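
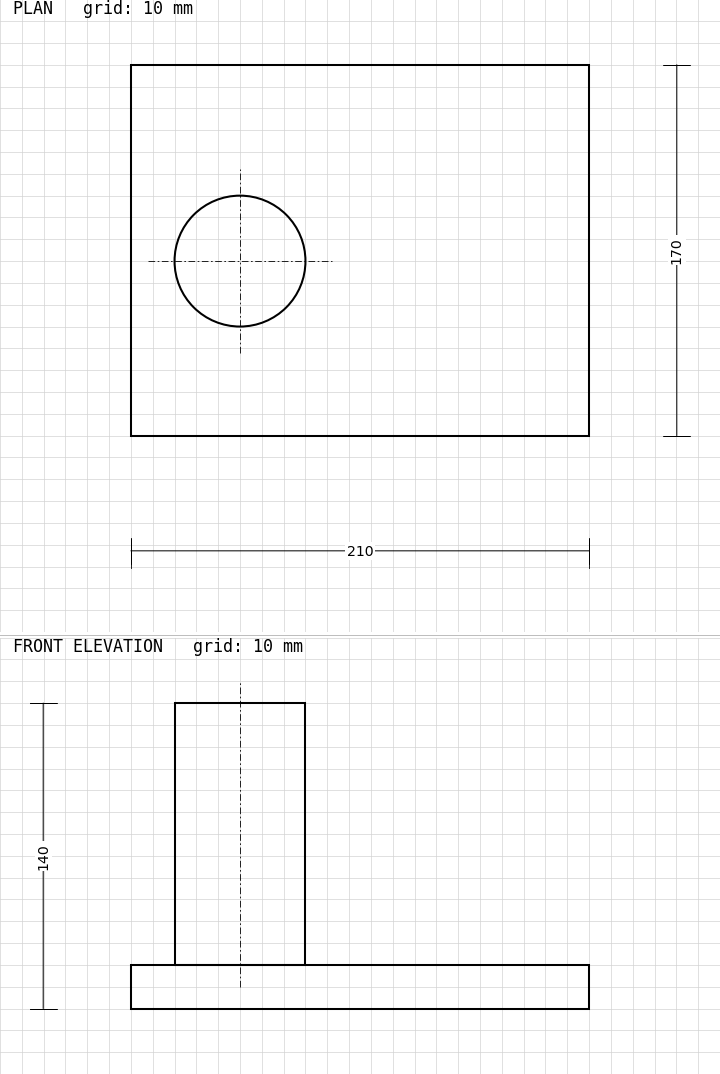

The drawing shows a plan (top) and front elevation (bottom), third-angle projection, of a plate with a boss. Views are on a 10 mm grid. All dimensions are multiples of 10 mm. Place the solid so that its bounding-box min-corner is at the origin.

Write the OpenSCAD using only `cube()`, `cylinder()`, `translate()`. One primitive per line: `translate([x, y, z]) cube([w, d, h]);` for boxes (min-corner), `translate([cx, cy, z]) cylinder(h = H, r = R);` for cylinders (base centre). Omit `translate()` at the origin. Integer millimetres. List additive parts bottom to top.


cube([210, 170, 20]);
translate([50, 80, 20]) cylinder(h = 120, r = 30);


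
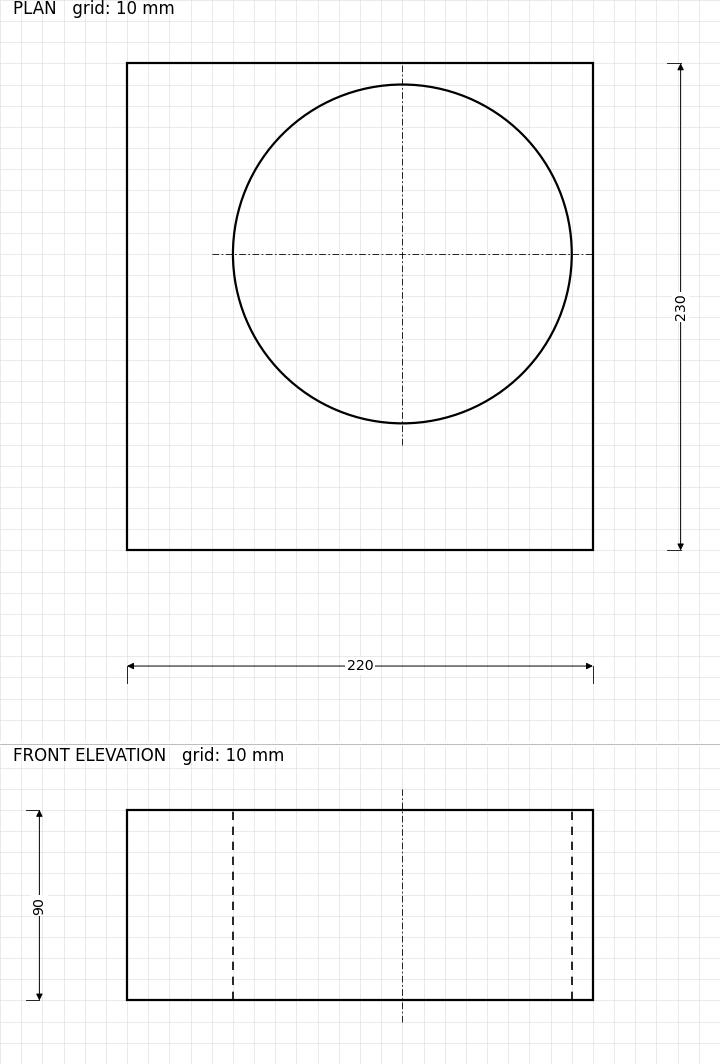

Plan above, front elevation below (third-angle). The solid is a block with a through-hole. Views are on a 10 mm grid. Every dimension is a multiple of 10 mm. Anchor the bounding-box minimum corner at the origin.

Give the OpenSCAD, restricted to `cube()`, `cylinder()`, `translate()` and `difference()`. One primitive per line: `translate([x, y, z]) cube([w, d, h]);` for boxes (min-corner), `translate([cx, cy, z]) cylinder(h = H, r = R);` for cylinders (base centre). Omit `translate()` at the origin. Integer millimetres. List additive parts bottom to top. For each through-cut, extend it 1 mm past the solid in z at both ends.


difference() {
  cube([220, 230, 90]);
  translate([130, 140, -1]) cylinder(h = 92, r = 80);
}


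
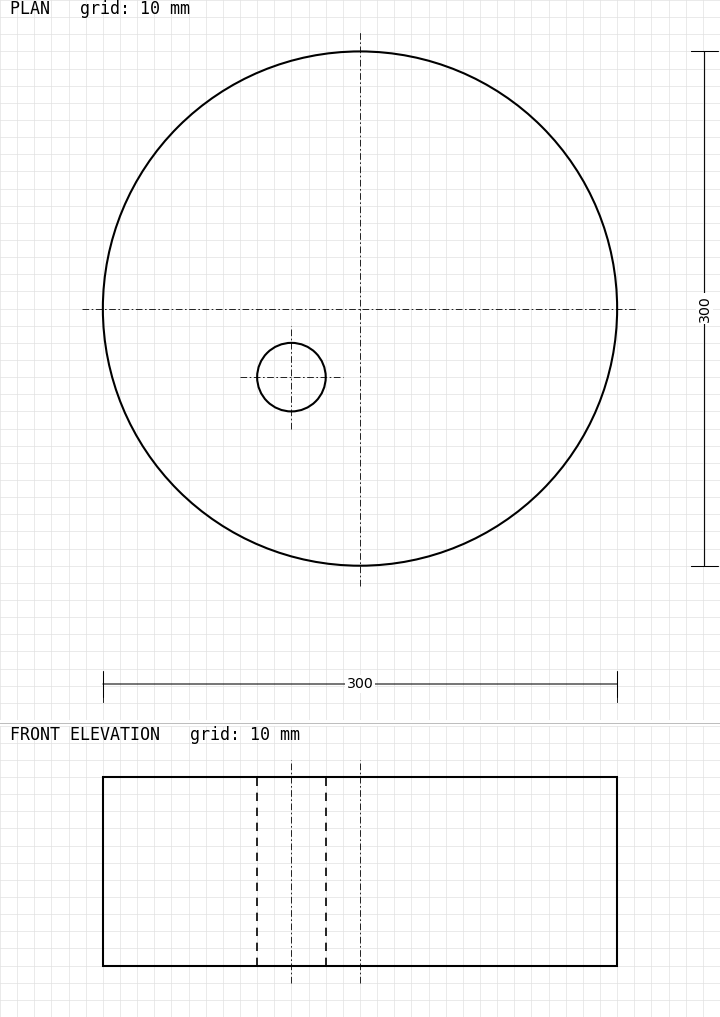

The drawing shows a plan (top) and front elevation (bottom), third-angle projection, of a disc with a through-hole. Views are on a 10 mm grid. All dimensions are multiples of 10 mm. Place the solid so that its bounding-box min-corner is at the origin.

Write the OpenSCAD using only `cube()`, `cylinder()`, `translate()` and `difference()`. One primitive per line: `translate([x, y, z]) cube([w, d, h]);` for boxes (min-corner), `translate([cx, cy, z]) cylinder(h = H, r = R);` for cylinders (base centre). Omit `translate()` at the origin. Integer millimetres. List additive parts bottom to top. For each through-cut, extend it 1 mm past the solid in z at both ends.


difference() {
  translate([150, 150, 0]) cylinder(h = 110, r = 150);
  translate([110, 110, -1]) cylinder(h = 112, r = 20);
}


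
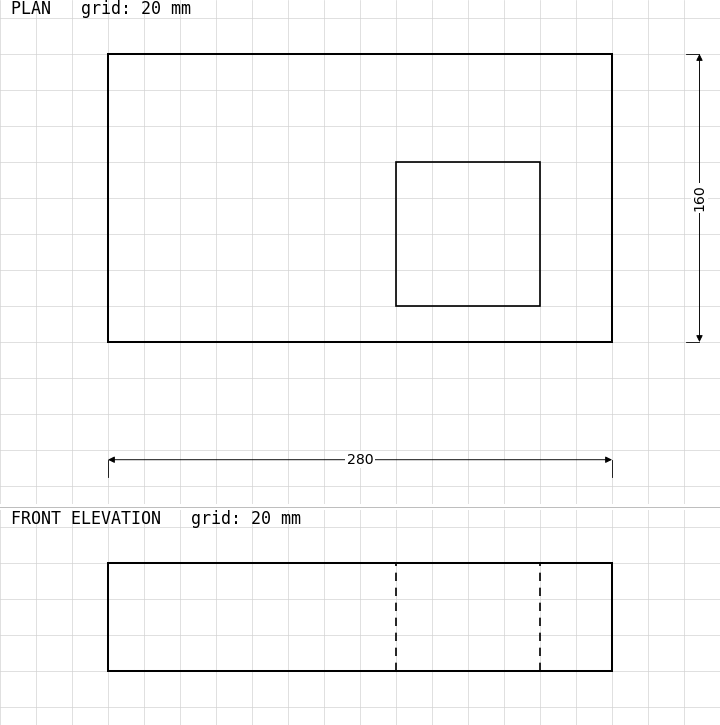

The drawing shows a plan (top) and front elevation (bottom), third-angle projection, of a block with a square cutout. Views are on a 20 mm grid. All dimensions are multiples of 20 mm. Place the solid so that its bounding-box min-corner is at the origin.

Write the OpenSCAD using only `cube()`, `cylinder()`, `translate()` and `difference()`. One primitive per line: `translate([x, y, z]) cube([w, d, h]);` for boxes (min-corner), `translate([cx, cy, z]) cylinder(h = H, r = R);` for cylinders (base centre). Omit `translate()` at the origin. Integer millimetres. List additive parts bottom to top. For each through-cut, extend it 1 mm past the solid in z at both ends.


difference() {
  cube([280, 160, 60]);
  translate([160, 20, -1]) cube([80, 80, 62]);
}


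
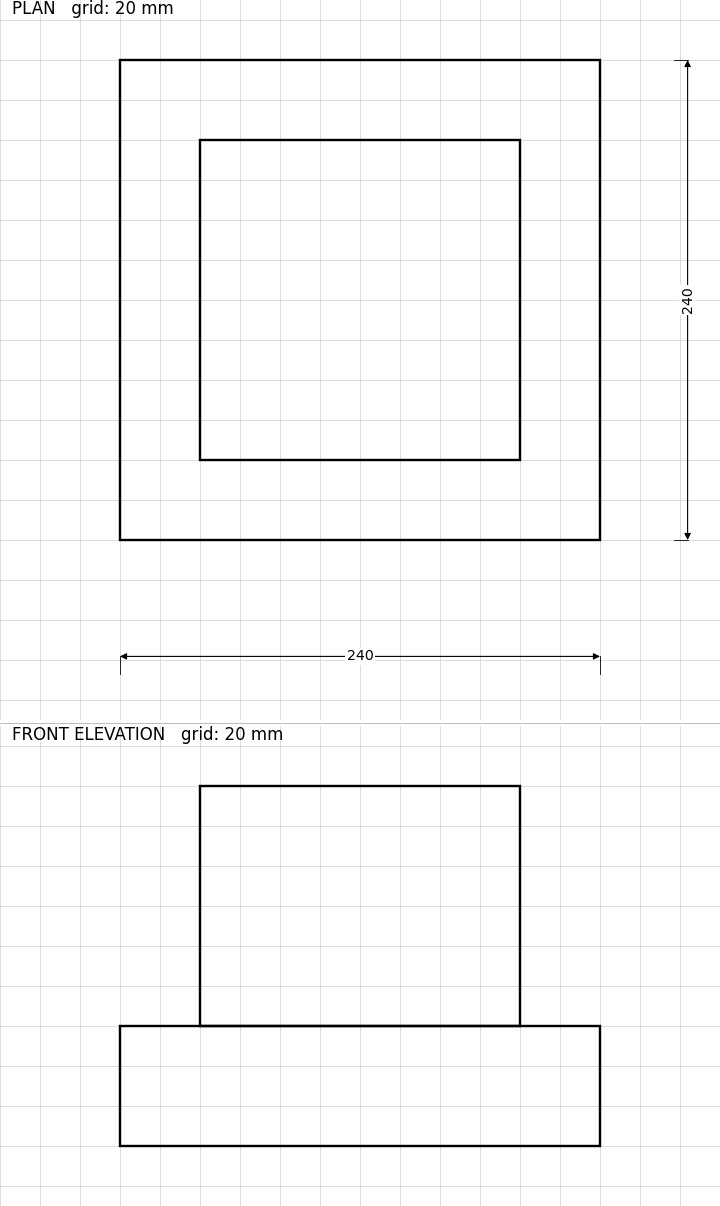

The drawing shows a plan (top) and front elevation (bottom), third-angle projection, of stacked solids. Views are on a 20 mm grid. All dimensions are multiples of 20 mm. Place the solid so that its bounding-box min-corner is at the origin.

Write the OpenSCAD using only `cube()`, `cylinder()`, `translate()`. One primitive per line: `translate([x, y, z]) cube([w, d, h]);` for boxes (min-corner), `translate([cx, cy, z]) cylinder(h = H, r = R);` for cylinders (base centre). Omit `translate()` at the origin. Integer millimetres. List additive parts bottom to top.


cube([240, 240, 60]);
translate([40, 40, 60]) cube([160, 160, 120]);


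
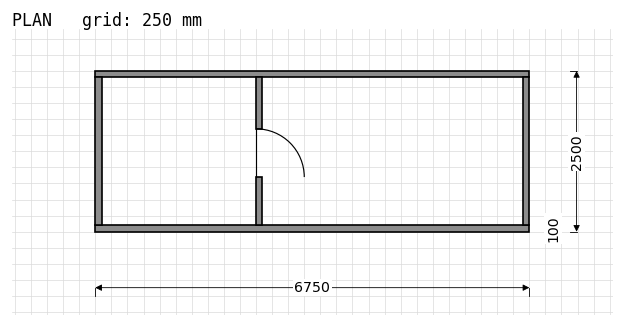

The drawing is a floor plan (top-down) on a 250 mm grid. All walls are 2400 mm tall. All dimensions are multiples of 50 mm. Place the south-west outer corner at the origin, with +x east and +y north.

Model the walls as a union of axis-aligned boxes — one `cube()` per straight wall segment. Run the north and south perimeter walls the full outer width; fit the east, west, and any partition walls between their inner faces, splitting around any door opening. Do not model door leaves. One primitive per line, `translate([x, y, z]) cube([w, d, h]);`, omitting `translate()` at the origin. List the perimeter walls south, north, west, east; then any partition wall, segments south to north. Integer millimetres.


cube([6750, 100, 2400]);
translate([0, 2400, 0]) cube([6750, 100, 2400]);
translate([0, 100, 0]) cube([100, 2300, 2400]);
translate([6650, 100, 0]) cube([100, 2300, 2400]);
translate([2500, 100, 0]) cube([100, 750, 2400]);
translate([2500, 1600, 0]) cube([100, 800, 2400]);


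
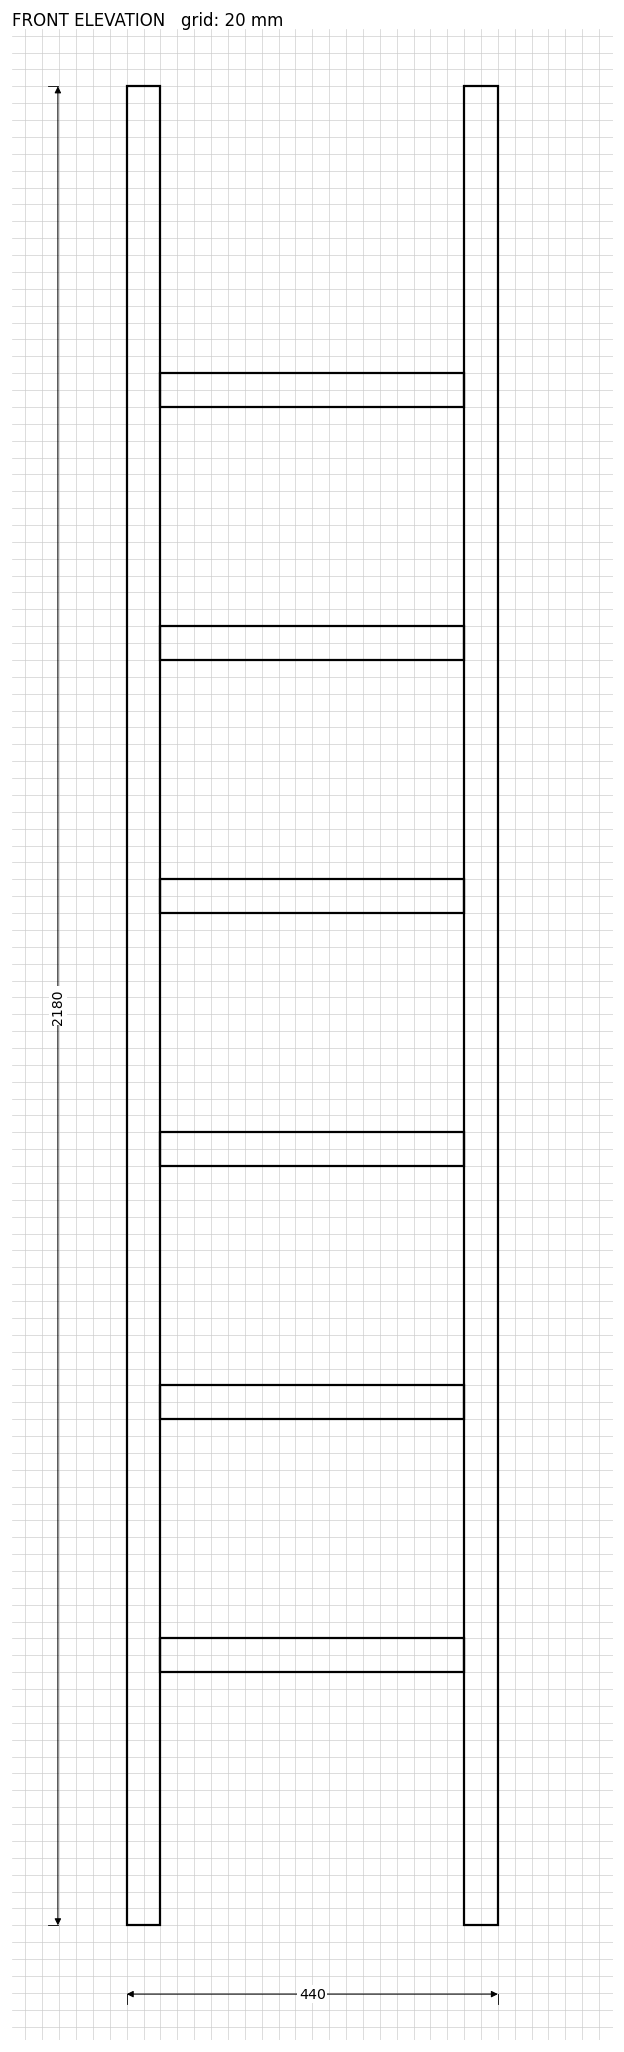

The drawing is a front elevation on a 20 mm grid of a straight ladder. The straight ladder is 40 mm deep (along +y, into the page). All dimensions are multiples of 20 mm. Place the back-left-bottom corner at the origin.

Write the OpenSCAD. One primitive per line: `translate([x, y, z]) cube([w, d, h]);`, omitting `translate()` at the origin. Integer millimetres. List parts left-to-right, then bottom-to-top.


cube([40, 40, 2180]);
translate([40, 0, 300]) cube([360, 40, 40]);
translate([40, 0, 600]) cube([360, 40, 40]);
translate([40, 0, 900]) cube([360, 40, 40]);
translate([40, 0, 1200]) cube([360, 40, 40]);
translate([40, 0, 1500]) cube([360, 40, 40]);
translate([40, 0, 1800]) cube([360, 40, 40]);
translate([400, 0, 0]) cube([40, 40, 2180]);


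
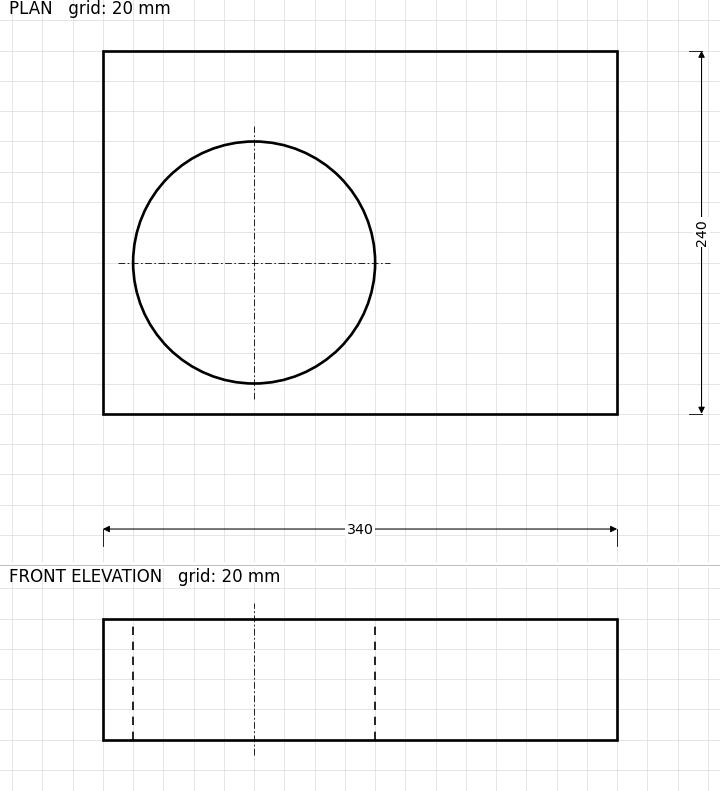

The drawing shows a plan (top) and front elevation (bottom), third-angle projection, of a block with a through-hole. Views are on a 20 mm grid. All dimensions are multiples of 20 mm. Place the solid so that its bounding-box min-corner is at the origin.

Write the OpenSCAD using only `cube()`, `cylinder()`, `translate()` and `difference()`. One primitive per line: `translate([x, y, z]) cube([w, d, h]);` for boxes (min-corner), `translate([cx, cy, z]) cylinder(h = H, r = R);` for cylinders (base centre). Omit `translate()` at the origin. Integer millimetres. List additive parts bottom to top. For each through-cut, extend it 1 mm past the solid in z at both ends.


difference() {
  cube([340, 240, 80]);
  translate([100, 100, -1]) cylinder(h = 82, r = 80);
}


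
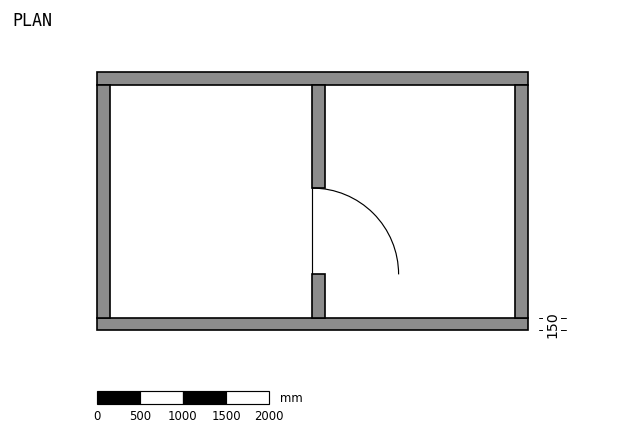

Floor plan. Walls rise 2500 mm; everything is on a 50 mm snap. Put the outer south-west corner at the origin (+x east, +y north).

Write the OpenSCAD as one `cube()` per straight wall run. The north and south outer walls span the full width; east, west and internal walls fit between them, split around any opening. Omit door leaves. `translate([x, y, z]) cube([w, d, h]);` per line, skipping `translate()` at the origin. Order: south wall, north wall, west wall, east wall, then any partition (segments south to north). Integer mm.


cube([5000, 150, 2500]);
translate([0, 2850, 0]) cube([5000, 150, 2500]);
translate([0, 150, 0]) cube([150, 2700, 2500]);
translate([4850, 150, 0]) cube([150, 2700, 2500]);
translate([2500, 150, 0]) cube([150, 500, 2500]);
translate([2500, 1650, 0]) cube([150, 1200, 2500]);


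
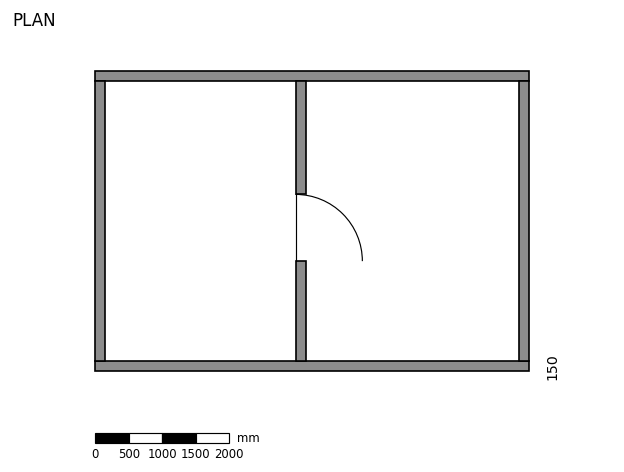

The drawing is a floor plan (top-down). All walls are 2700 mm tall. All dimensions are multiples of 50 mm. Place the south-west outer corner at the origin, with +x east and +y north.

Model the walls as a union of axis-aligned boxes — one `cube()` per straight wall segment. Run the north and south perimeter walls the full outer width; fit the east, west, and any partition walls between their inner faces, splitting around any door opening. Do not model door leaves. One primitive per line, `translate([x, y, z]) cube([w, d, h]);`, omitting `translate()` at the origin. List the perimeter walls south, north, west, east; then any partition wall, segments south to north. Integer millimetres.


cube([6500, 150, 2700]);
translate([0, 4350, 0]) cube([6500, 150, 2700]);
translate([0, 150, 0]) cube([150, 4200, 2700]);
translate([6350, 150, 0]) cube([150, 4200, 2700]);
translate([3000, 150, 0]) cube([150, 1500, 2700]);
translate([3000, 2650, 0]) cube([150, 1700, 2700]);


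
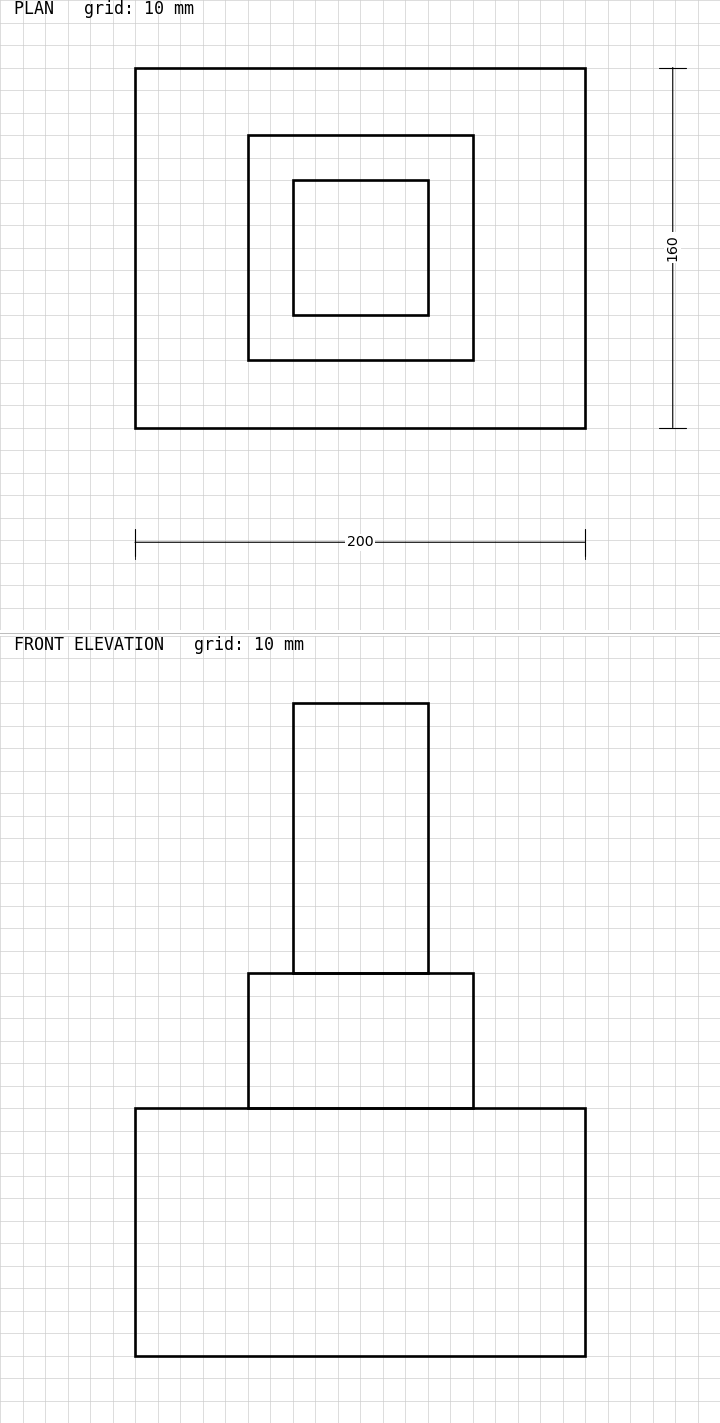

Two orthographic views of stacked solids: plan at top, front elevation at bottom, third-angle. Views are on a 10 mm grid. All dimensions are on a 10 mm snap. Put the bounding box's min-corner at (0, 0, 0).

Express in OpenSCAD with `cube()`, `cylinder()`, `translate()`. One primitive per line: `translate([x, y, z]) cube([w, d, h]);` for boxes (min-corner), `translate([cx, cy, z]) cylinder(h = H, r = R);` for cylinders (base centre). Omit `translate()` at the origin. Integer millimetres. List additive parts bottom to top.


cube([200, 160, 110]);
translate([50, 30, 110]) cube([100, 100, 60]);
translate([70, 50, 170]) cube([60, 60, 120]);


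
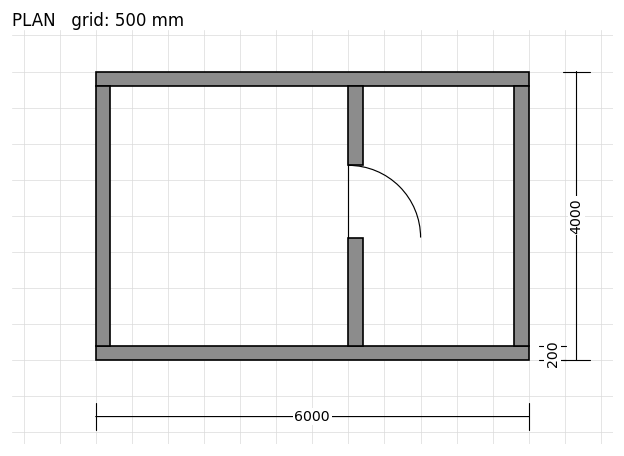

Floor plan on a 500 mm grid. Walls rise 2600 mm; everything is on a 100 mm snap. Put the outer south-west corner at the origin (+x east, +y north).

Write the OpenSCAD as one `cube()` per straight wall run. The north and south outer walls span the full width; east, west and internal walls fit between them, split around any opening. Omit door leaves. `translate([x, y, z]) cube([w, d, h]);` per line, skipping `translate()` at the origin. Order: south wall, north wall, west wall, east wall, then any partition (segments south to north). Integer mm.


cube([6000, 200, 2600]);
translate([0, 3800, 0]) cube([6000, 200, 2600]);
translate([0, 200, 0]) cube([200, 3600, 2600]);
translate([5800, 200, 0]) cube([200, 3600, 2600]);
translate([3500, 200, 0]) cube([200, 1500, 2600]);
translate([3500, 2700, 0]) cube([200, 1100, 2600]);


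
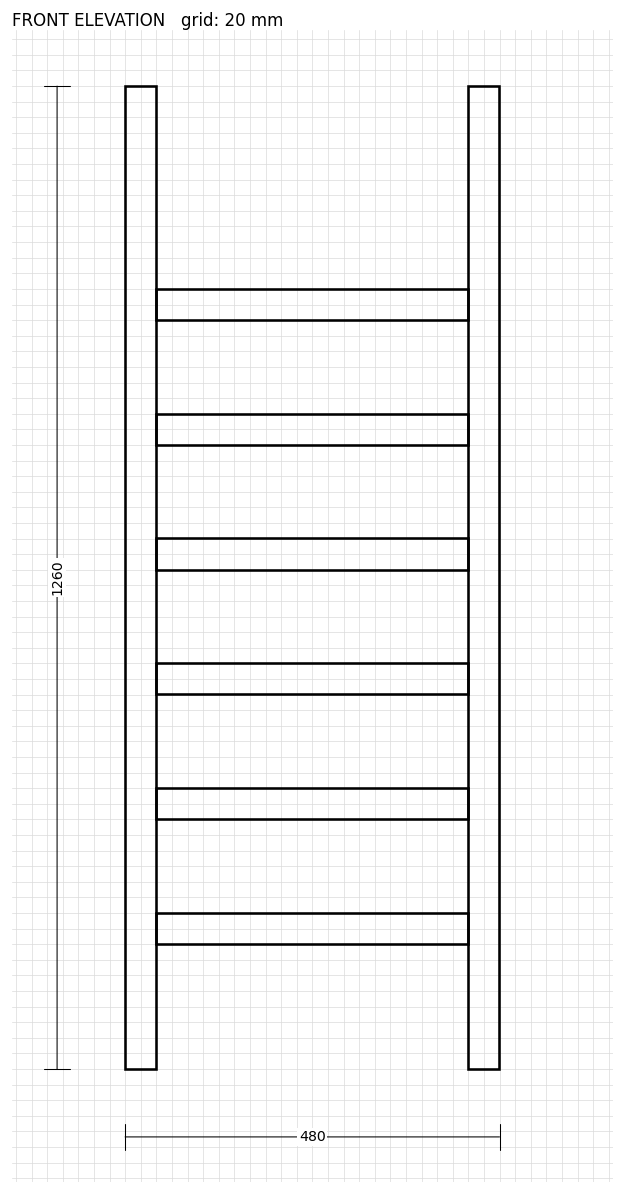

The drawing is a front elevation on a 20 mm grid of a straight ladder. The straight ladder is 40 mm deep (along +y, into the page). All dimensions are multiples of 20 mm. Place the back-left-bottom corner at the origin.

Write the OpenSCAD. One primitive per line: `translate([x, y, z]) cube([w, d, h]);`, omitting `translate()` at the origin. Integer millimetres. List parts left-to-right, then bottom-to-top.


cube([40, 40, 1260]);
translate([40, 0, 160]) cube([400, 40, 40]);
translate([40, 0, 320]) cube([400, 40, 40]);
translate([40, 0, 480]) cube([400, 40, 40]);
translate([40, 0, 640]) cube([400, 40, 40]);
translate([40, 0, 800]) cube([400, 40, 40]);
translate([40, 0, 960]) cube([400, 40, 40]);
translate([440, 0, 0]) cube([40, 40, 1260]);


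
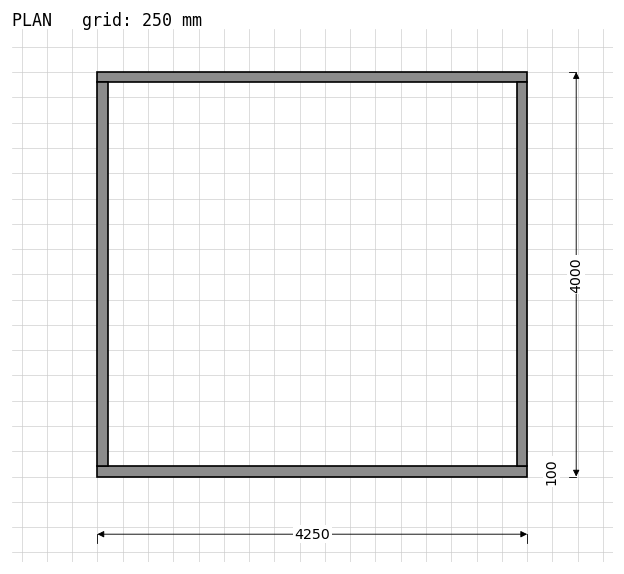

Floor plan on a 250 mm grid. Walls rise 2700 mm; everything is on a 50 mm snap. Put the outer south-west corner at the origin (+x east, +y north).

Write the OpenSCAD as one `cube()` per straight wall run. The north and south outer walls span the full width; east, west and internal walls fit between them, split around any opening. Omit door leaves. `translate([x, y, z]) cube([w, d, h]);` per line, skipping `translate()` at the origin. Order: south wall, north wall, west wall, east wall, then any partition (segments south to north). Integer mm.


cube([4250, 100, 2700]);
translate([0, 3900, 0]) cube([4250, 100, 2700]);
translate([0, 100, 0]) cube([100, 3800, 2700]);
translate([4150, 100, 0]) cube([100, 3800, 2700]);


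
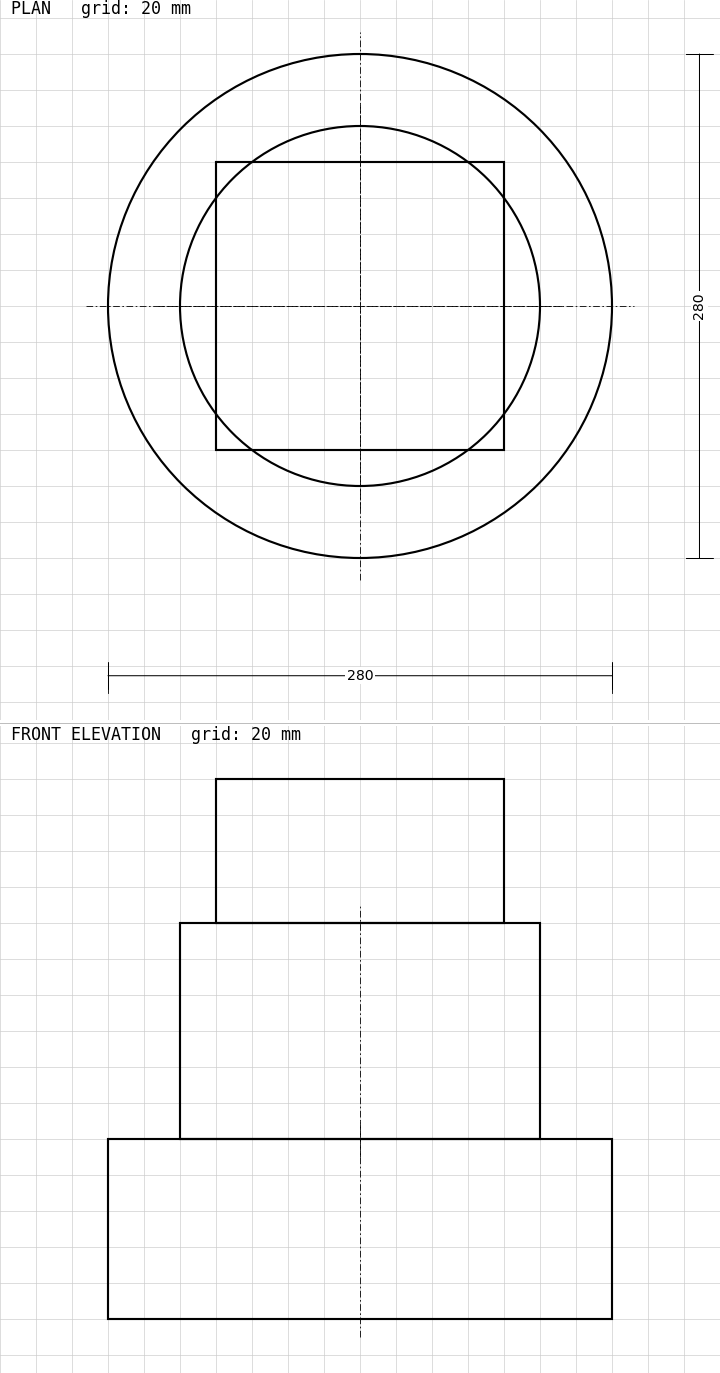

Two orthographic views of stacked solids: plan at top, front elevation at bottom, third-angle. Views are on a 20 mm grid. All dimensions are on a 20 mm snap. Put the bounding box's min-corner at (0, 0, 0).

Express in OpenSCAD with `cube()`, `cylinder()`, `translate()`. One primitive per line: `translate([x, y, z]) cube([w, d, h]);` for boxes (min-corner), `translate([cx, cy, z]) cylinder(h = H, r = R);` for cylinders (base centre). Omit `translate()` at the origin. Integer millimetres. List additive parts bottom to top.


translate([140, 140, 0]) cylinder(h = 100, r = 140);
translate([140, 140, 100]) cylinder(h = 120, r = 100);
translate([60, 60, 220]) cube([160, 160, 80]);


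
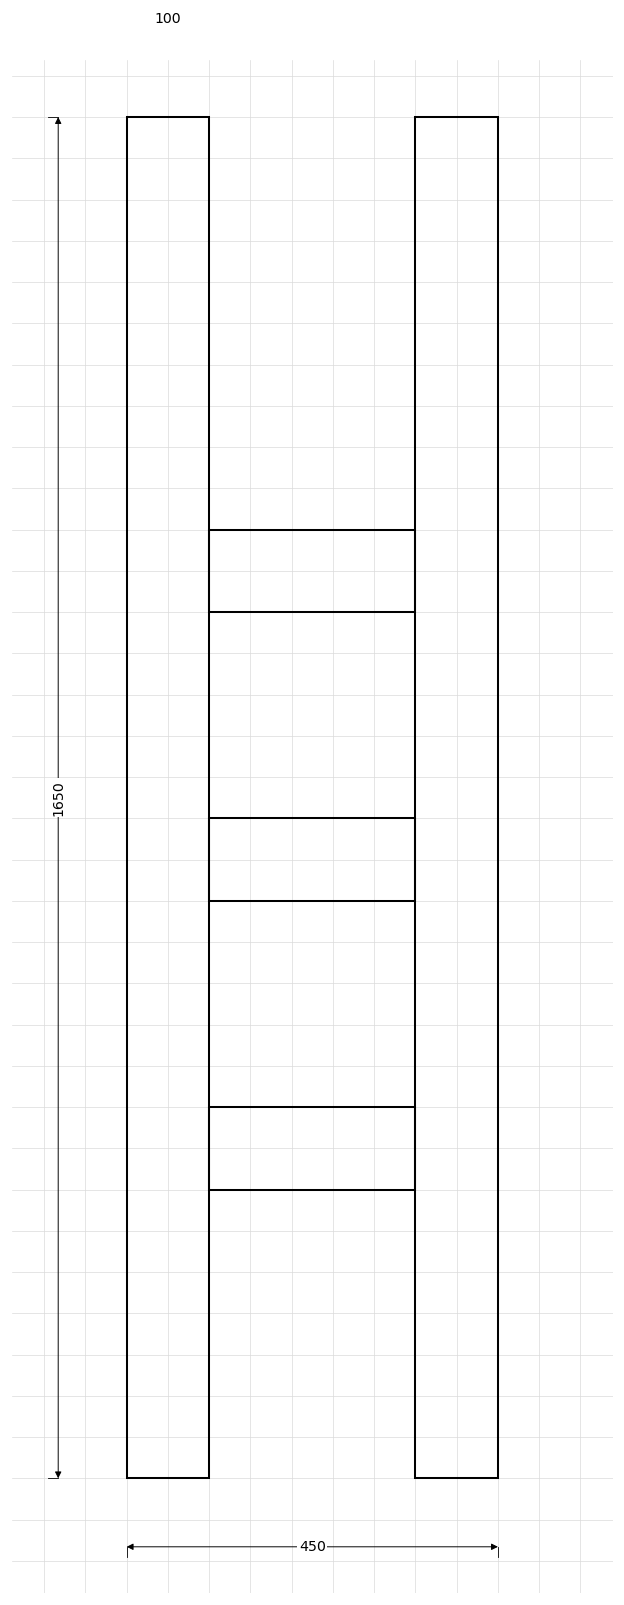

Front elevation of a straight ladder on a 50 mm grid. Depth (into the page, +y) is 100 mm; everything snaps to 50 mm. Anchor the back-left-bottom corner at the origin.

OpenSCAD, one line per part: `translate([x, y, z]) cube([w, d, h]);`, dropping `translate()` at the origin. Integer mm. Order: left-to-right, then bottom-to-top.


cube([100, 100, 1650]);
translate([100, 0, 350]) cube([250, 100, 100]);
translate([100, 0, 700]) cube([250, 100, 100]);
translate([100, 0, 1050]) cube([250, 100, 100]);
translate([350, 0, 0]) cube([100, 100, 1650]);


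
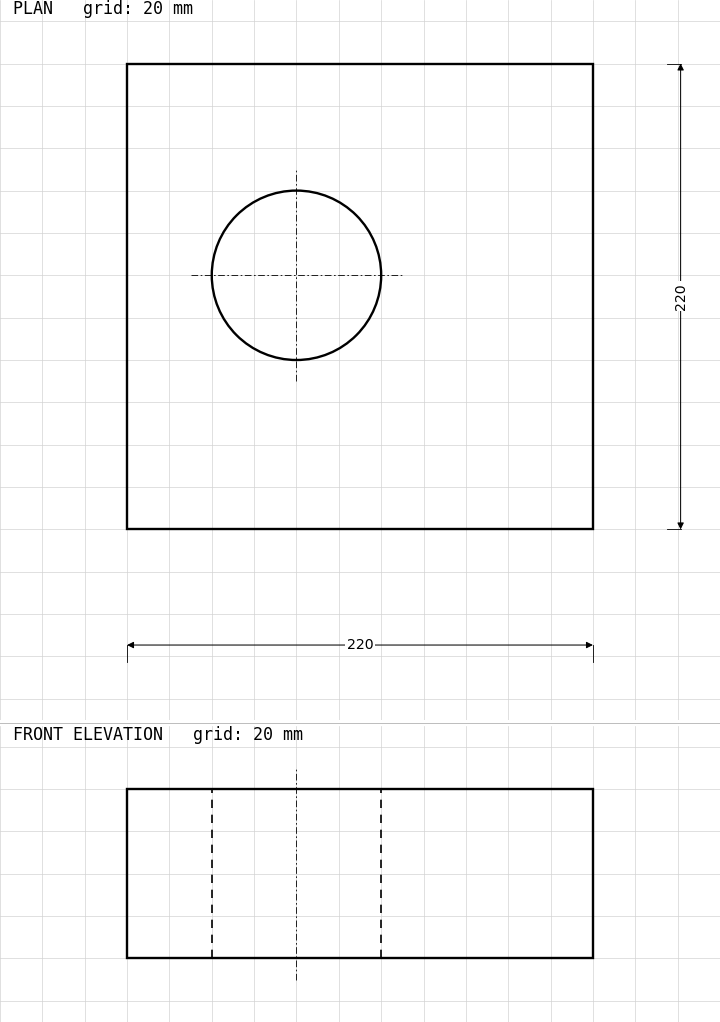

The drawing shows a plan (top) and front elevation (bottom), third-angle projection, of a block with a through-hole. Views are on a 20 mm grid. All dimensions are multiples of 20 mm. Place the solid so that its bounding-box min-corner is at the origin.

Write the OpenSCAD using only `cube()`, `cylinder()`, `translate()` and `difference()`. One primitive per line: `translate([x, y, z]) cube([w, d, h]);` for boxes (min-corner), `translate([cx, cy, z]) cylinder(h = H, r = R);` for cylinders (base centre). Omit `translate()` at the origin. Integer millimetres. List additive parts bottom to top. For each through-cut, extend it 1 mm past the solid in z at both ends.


difference() {
  cube([220, 220, 80]);
  translate([80, 120, -1]) cylinder(h = 82, r = 40);
}


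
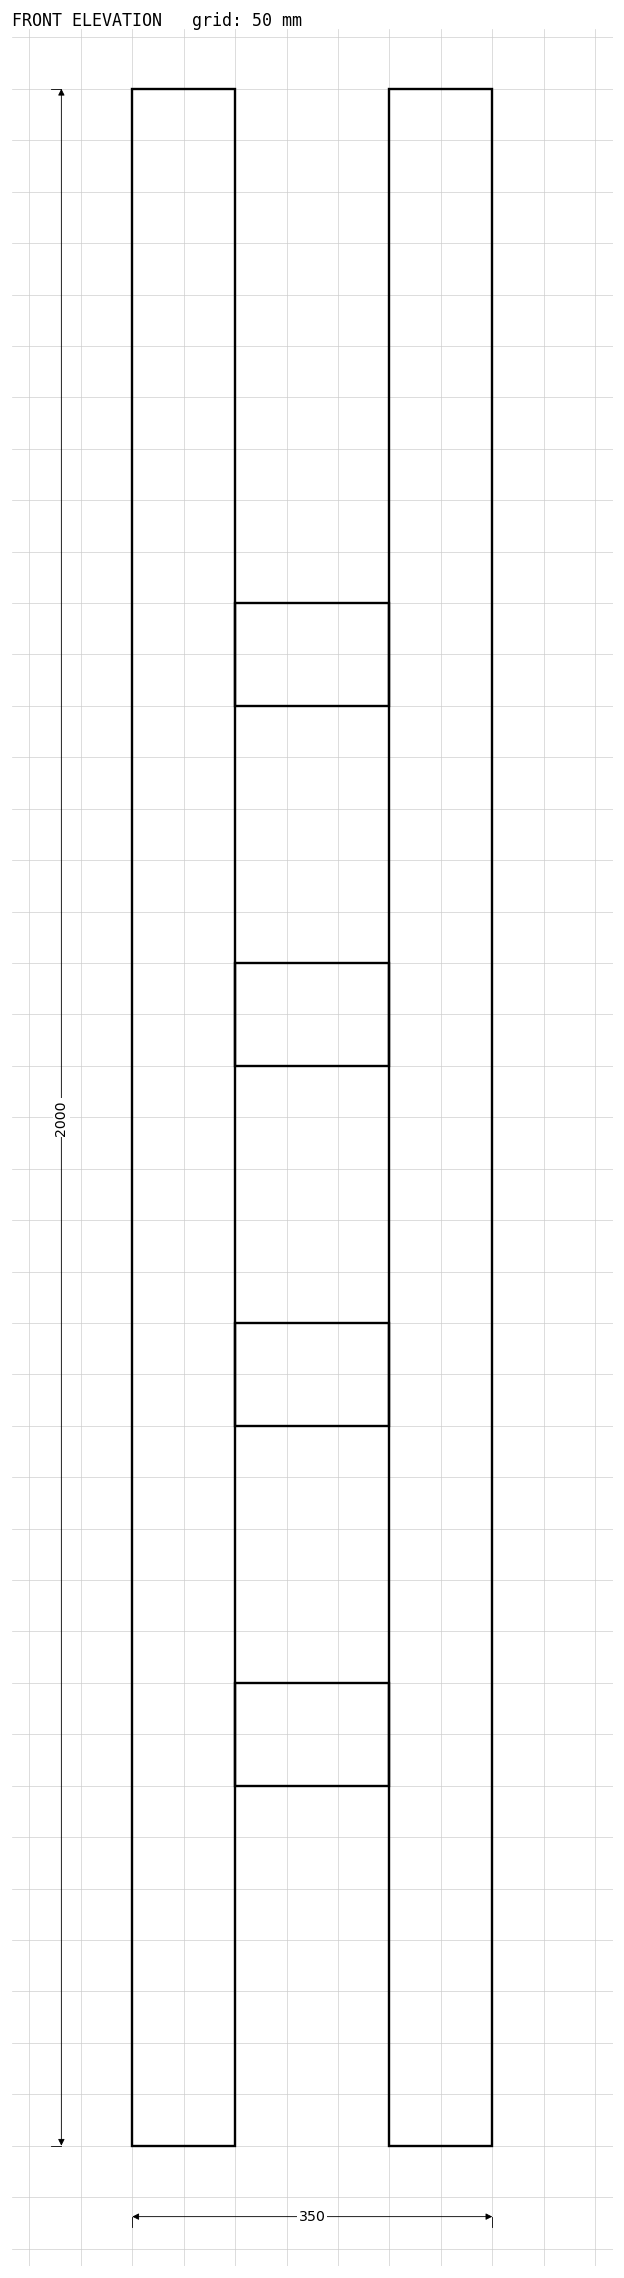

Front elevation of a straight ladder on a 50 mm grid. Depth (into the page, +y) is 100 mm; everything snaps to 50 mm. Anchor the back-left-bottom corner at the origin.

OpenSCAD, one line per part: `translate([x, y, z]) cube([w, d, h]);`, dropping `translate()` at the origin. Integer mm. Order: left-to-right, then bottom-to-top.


cube([100, 100, 2000]);
translate([100, 0, 350]) cube([150, 100, 100]);
translate([100, 0, 700]) cube([150, 100, 100]);
translate([100, 0, 1050]) cube([150, 100, 100]);
translate([100, 0, 1400]) cube([150, 100, 100]);
translate([250, 0, 0]) cube([100, 100, 2000]);


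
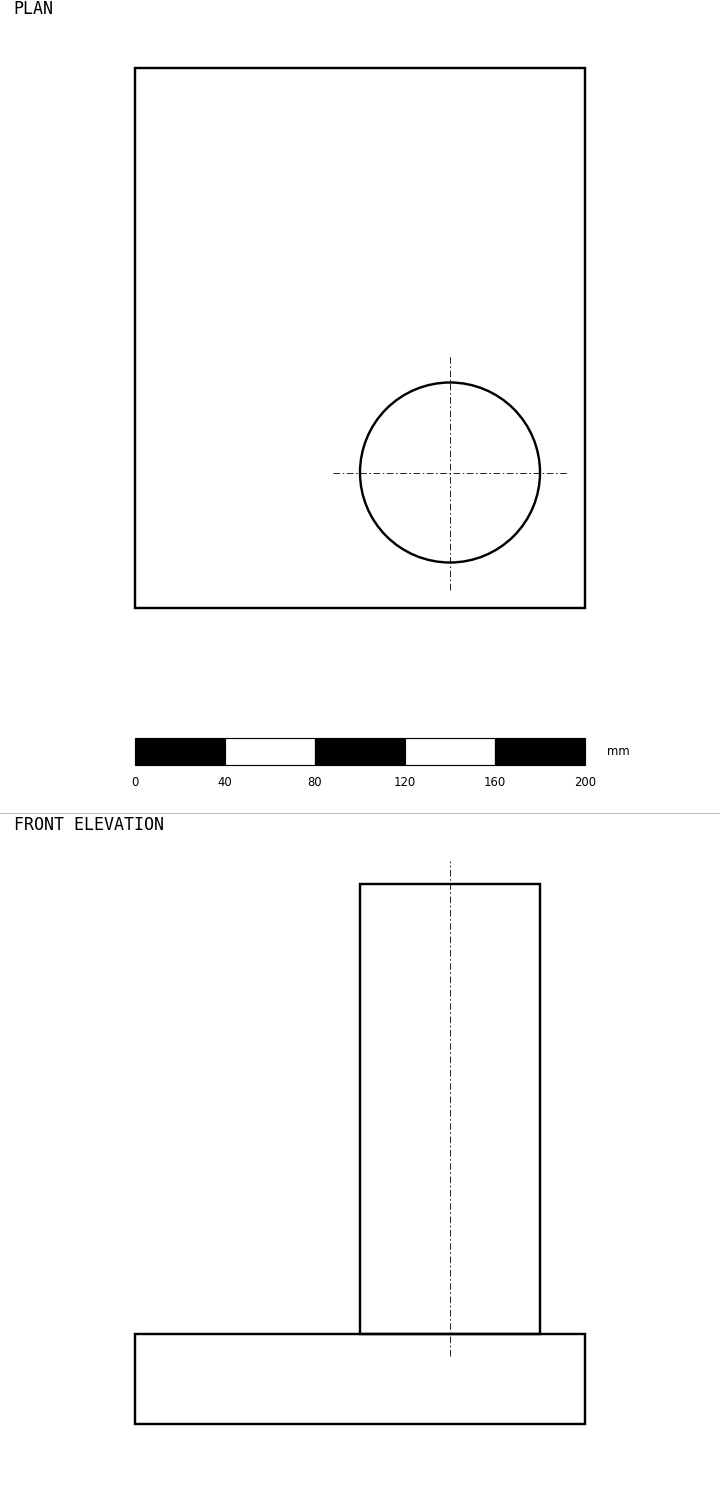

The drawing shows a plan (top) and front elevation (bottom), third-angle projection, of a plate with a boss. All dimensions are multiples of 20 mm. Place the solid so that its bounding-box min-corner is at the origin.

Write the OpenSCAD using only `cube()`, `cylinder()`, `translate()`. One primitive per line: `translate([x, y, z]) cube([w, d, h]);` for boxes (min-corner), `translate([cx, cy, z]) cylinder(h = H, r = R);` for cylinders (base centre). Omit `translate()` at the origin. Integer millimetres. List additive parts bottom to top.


cube([200, 240, 40]);
translate([140, 60, 40]) cylinder(h = 200, r = 40);


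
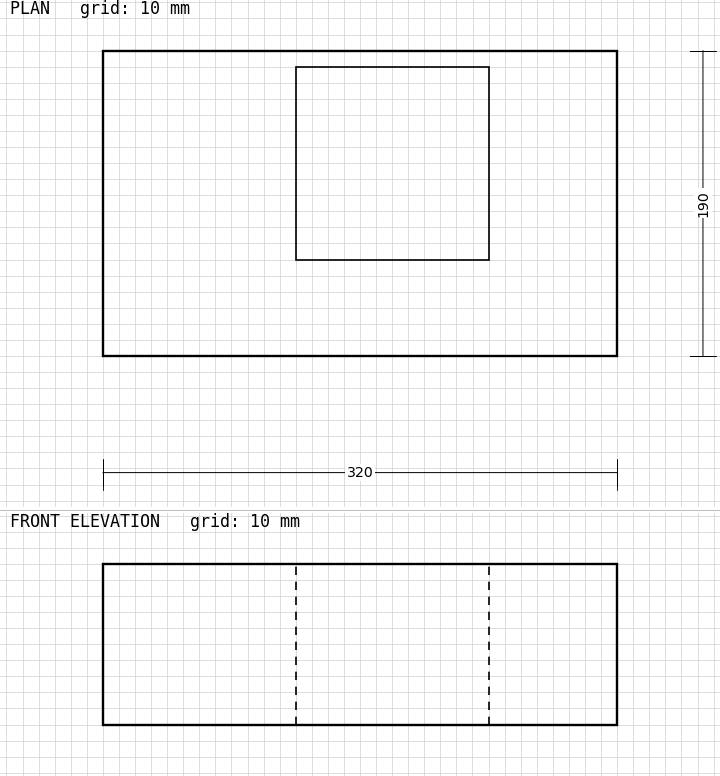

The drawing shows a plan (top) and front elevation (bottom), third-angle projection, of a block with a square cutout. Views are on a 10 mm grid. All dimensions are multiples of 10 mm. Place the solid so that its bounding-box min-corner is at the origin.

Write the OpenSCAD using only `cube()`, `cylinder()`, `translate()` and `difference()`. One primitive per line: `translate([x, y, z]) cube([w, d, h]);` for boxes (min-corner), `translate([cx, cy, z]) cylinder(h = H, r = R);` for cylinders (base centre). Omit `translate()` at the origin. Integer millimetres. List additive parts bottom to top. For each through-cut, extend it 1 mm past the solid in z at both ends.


difference() {
  cube([320, 190, 100]);
  translate([120, 60, -1]) cube([120, 120, 102]);
}


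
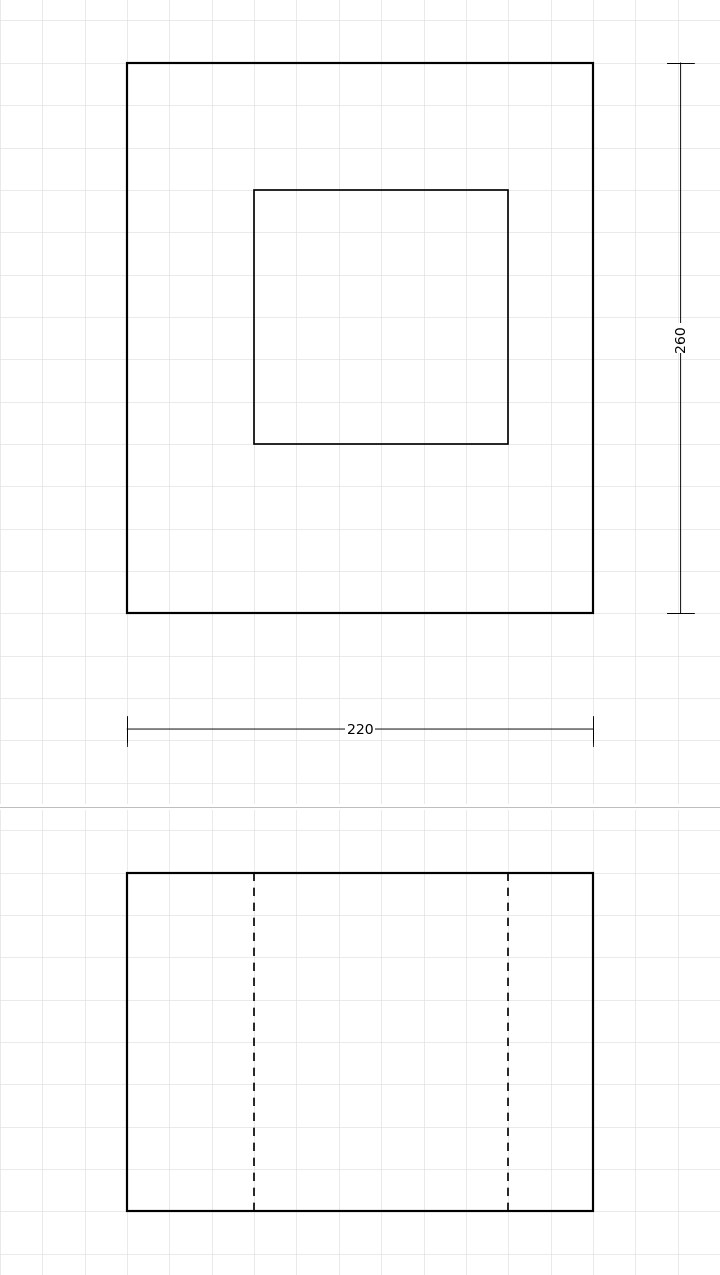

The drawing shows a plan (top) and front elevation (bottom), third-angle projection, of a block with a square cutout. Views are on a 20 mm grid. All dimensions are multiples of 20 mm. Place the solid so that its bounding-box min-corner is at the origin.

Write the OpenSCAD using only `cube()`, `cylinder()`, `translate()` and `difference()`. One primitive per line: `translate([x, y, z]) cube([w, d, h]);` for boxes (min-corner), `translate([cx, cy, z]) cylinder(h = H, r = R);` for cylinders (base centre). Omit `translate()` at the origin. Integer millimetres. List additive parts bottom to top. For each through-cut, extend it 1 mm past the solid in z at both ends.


difference() {
  cube([220, 260, 160]);
  translate([60, 80, -1]) cube([120, 120, 162]);
}


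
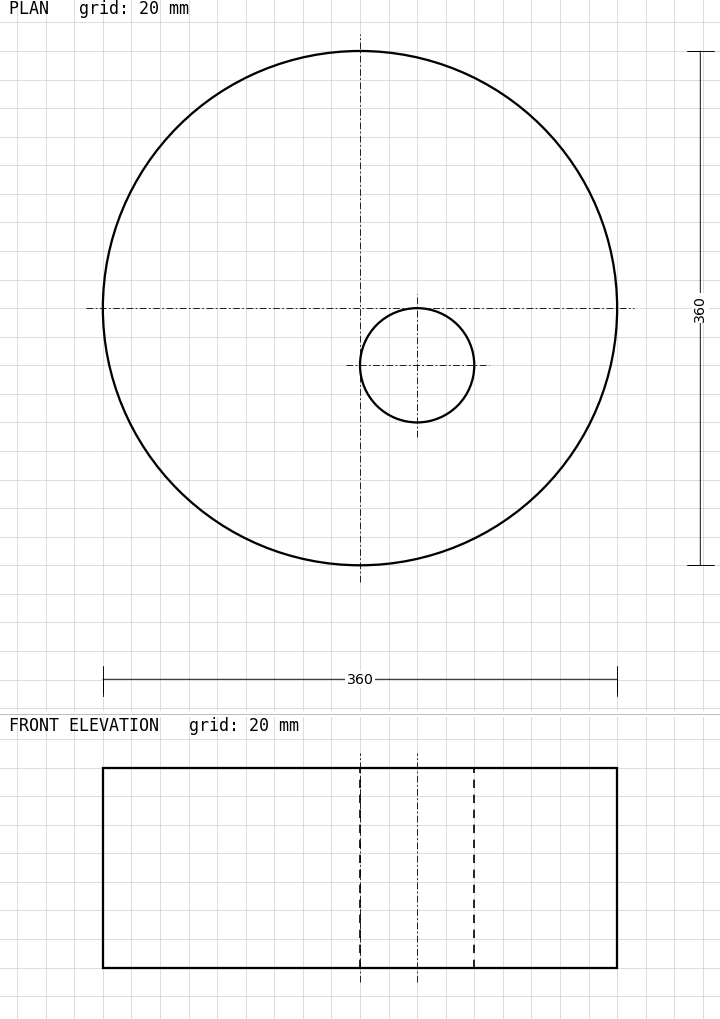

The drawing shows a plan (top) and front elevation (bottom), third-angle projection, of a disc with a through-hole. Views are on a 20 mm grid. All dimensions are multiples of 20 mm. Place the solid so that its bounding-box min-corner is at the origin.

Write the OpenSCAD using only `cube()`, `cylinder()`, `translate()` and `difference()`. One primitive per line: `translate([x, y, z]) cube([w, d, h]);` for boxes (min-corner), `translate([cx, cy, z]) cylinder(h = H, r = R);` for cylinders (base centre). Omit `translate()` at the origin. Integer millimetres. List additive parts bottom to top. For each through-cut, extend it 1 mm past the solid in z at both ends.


difference() {
  translate([180, 180, 0]) cylinder(h = 140, r = 180);
  translate([220, 140, -1]) cylinder(h = 142, r = 40);
}


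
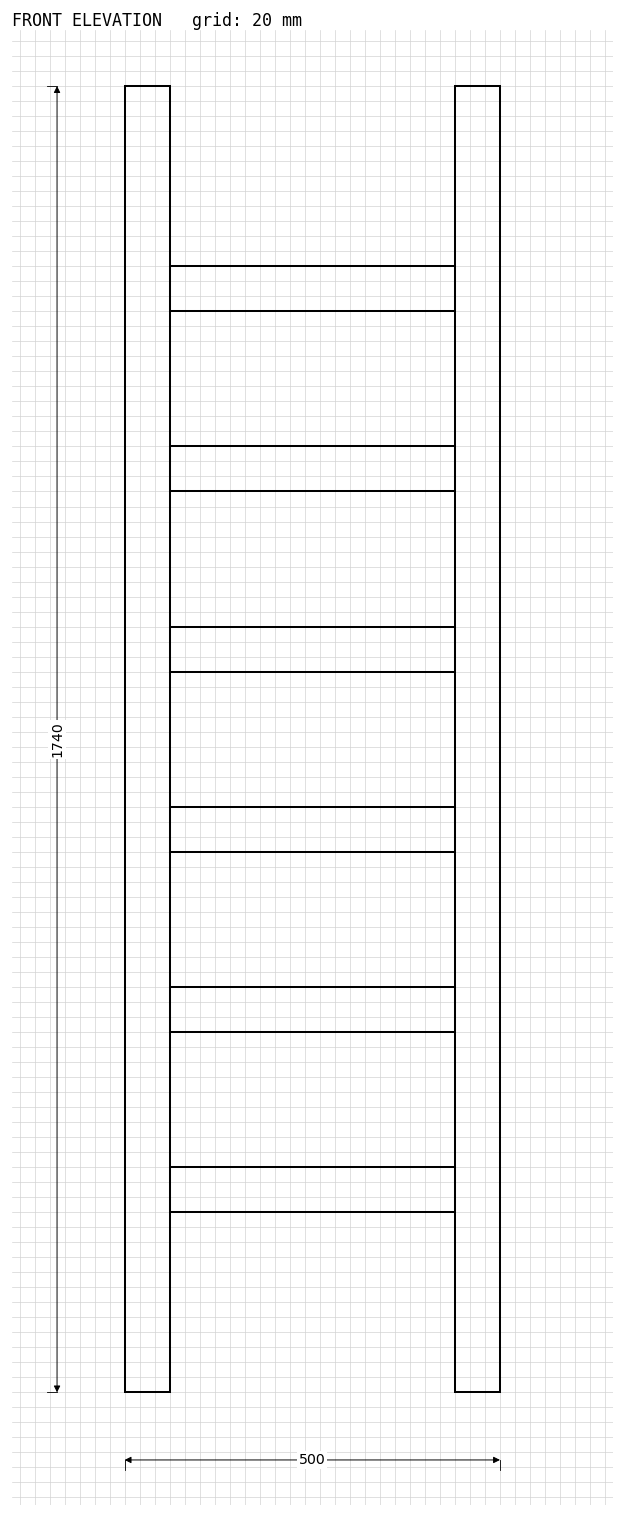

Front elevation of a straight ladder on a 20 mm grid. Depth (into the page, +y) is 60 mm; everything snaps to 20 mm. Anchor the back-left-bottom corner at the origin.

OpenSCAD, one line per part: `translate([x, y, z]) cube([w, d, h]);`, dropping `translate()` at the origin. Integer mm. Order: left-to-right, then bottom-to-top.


cube([60, 60, 1740]);
translate([60, 0, 240]) cube([380, 60, 60]);
translate([60, 0, 480]) cube([380, 60, 60]);
translate([60, 0, 720]) cube([380, 60, 60]);
translate([60, 0, 960]) cube([380, 60, 60]);
translate([60, 0, 1200]) cube([380, 60, 60]);
translate([60, 0, 1440]) cube([380, 60, 60]);
translate([440, 0, 0]) cube([60, 60, 1740]);


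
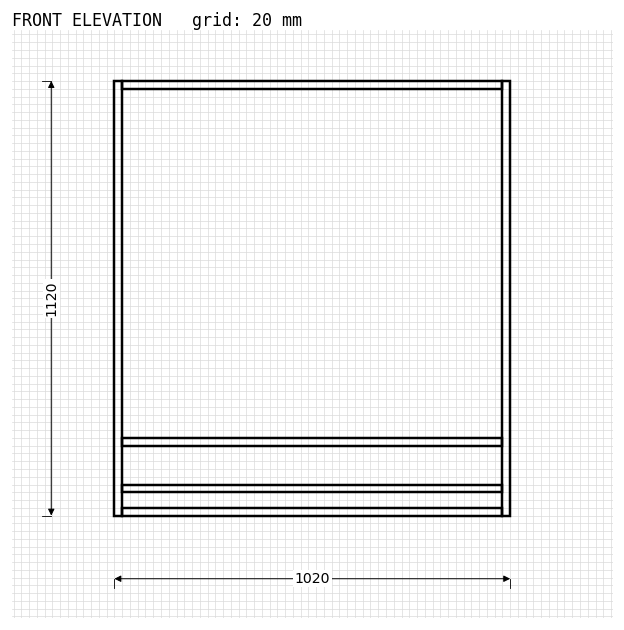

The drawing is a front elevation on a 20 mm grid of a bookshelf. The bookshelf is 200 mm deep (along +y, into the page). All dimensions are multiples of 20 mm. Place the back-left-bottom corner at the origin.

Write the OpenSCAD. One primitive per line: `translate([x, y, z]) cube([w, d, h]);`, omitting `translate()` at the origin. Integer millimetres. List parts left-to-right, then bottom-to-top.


cube([20, 200, 1120]);
translate([20, 0, 0]) cube([980, 200, 20]);
translate([20, 0, 60]) cube([980, 200, 20]);
translate([20, 0, 180]) cube([980, 200, 20]);
translate([20, 0, 1100]) cube([980, 200, 20]);
translate([1000, 0, 0]) cube([20, 200, 1120]);


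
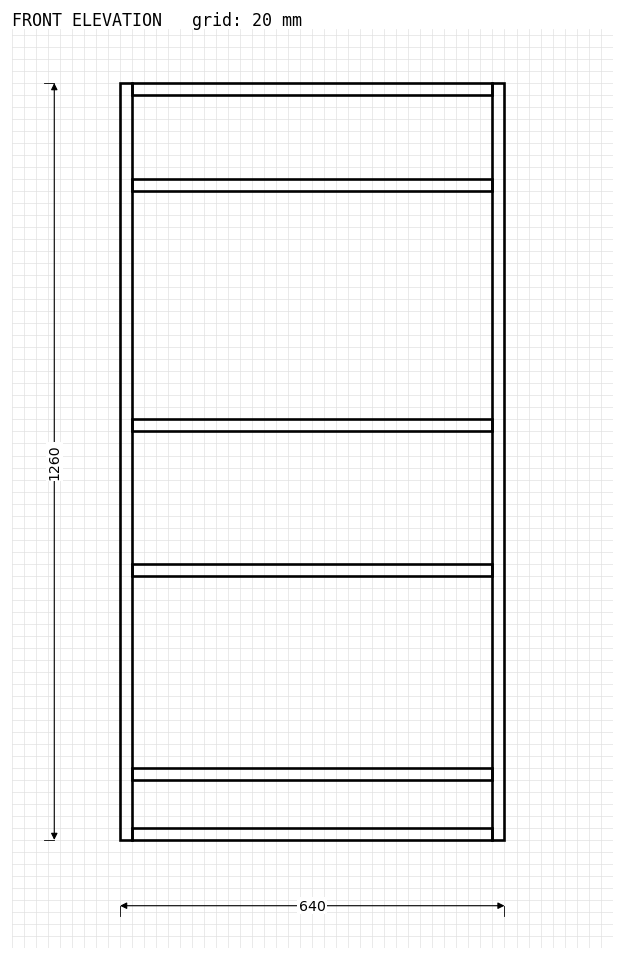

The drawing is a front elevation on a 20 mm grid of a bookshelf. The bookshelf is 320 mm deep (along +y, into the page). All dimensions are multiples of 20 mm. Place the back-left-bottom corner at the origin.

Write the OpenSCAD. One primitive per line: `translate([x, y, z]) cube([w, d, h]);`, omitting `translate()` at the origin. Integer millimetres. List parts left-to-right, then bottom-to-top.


cube([20, 320, 1260]);
translate([20, 0, 0]) cube([600, 320, 20]);
translate([20, 0, 100]) cube([600, 320, 20]);
translate([20, 0, 440]) cube([600, 320, 20]);
translate([20, 0, 680]) cube([600, 320, 20]);
translate([20, 0, 1080]) cube([600, 320, 20]);
translate([20, 0, 1240]) cube([600, 320, 20]);
translate([620, 0, 0]) cube([20, 320, 1260]);


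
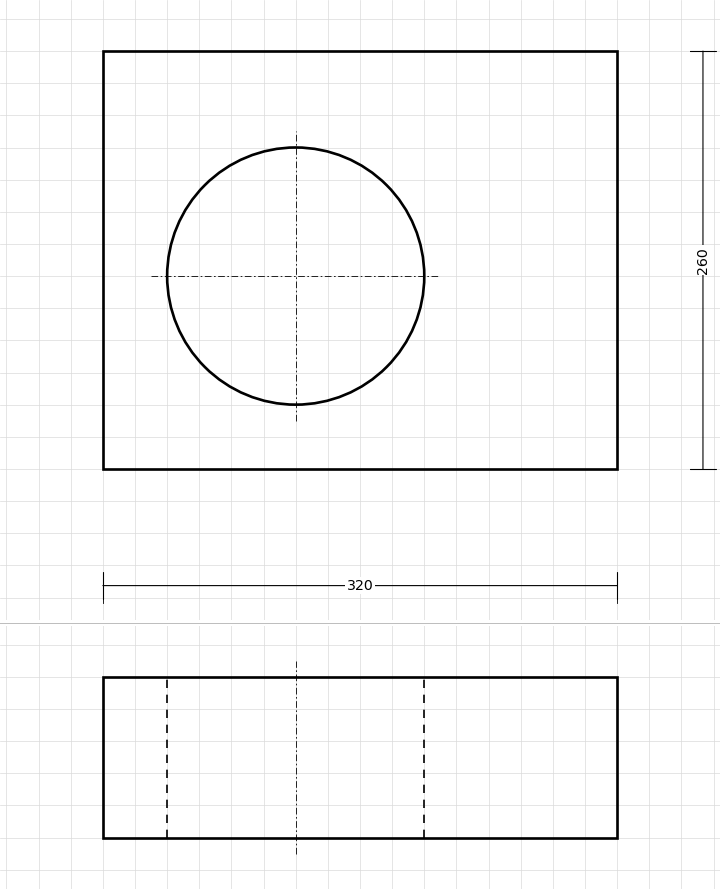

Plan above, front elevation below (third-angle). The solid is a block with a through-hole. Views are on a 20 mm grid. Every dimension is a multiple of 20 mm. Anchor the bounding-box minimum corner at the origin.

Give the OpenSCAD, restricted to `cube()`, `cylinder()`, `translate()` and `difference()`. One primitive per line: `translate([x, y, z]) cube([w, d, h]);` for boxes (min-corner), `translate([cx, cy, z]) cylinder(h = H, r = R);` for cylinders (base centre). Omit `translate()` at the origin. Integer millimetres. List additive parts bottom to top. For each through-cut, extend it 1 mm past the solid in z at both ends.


difference() {
  cube([320, 260, 100]);
  translate([120, 120, -1]) cylinder(h = 102, r = 80);
}


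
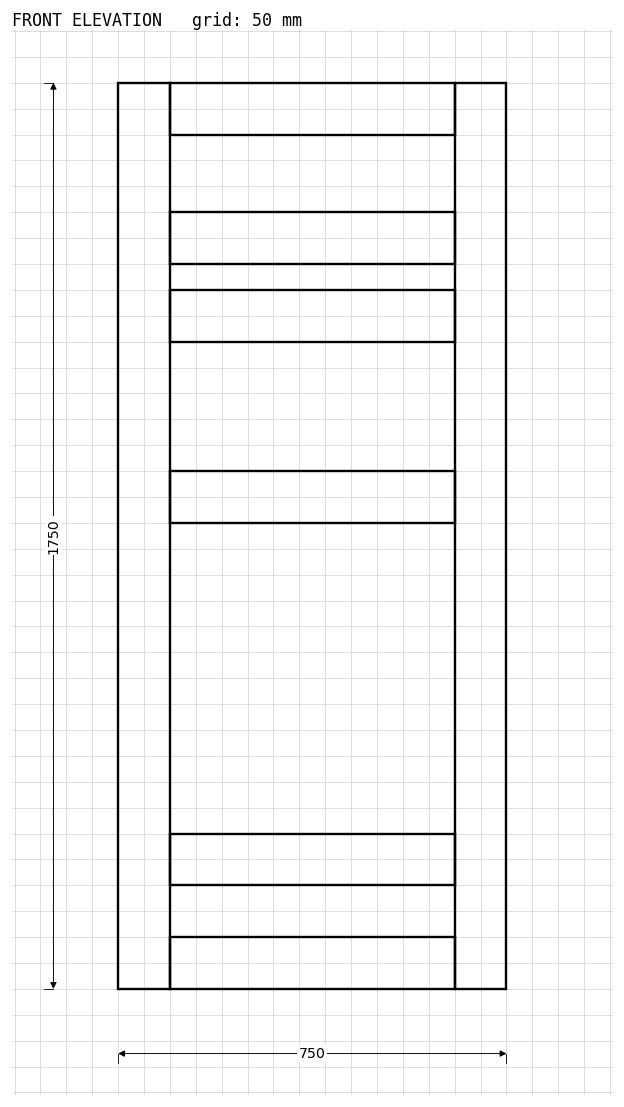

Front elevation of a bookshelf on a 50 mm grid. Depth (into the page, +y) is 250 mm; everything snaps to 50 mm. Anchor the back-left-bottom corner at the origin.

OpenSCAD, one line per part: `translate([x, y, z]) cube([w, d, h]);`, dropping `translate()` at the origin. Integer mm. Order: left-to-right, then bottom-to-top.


cube([100, 250, 1750]);
translate([100, 0, 0]) cube([550, 250, 100]);
translate([100, 0, 200]) cube([550, 250, 100]);
translate([100, 0, 900]) cube([550, 250, 100]);
translate([100, 0, 1250]) cube([550, 250, 100]);
translate([100, 0, 1400]) cube([550, 250, 100]);
translate([100, 0, 1650]) cube([550, 250, 100]);
translate([650, 0, 0]) cube([100, 250, 1750]);


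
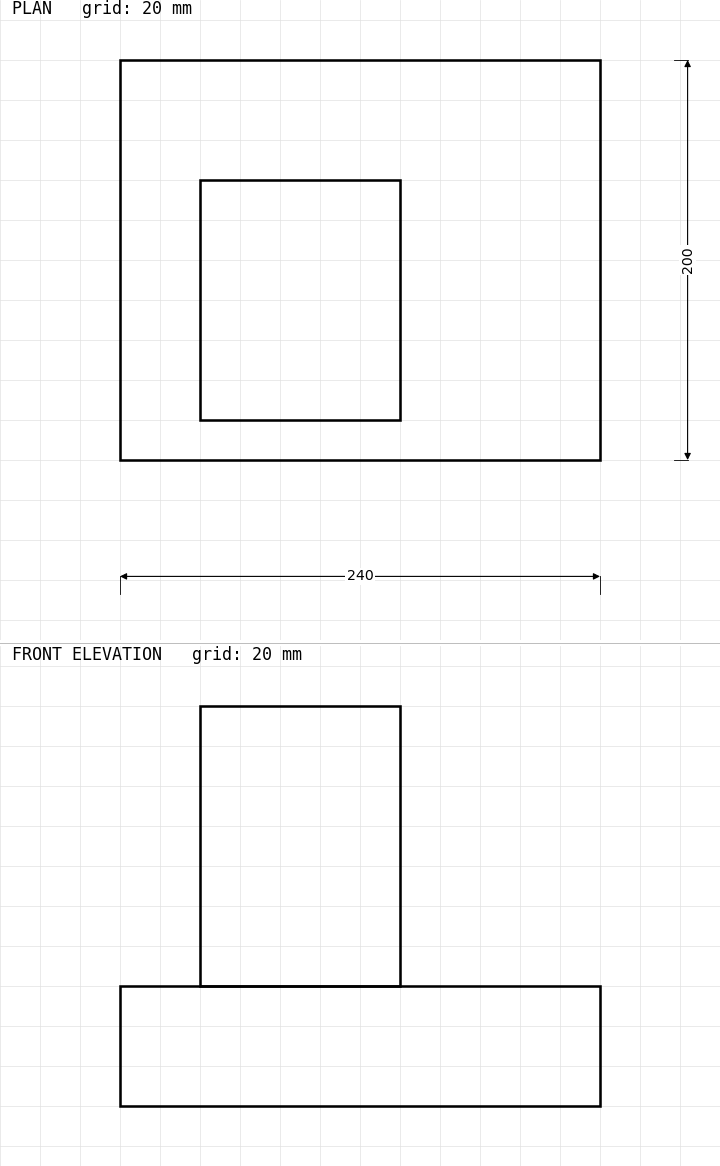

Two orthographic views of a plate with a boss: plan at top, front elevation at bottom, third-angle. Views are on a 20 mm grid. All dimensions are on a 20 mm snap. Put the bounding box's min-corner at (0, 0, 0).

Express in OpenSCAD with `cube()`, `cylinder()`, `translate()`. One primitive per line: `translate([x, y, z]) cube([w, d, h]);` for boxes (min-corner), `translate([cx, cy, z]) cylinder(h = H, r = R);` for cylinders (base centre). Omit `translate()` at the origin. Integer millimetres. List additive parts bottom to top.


cube([240, 200, 60]);
translate([40, 20, 60]) cube([100, 120, 140]);


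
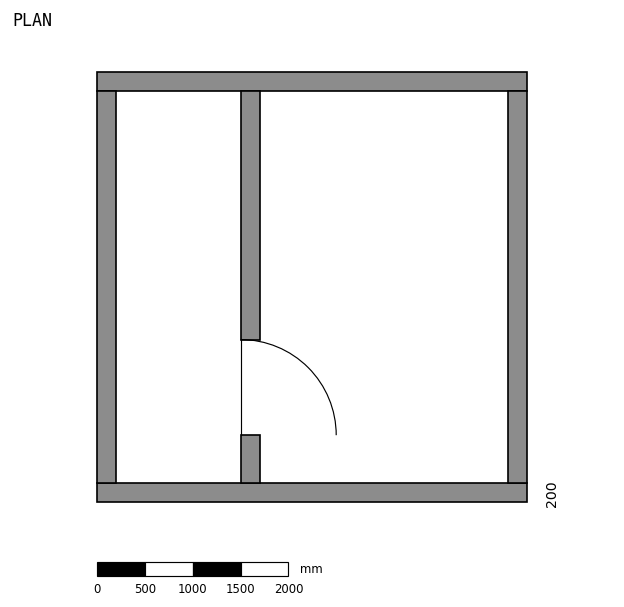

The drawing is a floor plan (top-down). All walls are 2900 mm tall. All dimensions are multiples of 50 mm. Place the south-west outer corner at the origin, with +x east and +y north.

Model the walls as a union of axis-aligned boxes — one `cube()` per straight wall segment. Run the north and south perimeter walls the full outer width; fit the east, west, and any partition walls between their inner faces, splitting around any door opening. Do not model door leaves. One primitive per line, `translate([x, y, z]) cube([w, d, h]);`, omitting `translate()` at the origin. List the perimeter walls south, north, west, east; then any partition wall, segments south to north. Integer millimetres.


cube([4500, 200, 2900]);
translate([0, 4300, 0]) cube([4500, 200, 2900]);
translate([0, 200, 0]) cube([200, 4100, 2900]);
translate([4300, 200, 0]) cube([200, 4100, 2900]);
translate([1500, 200, 0]) cube([200, 500, 2900]);
translate([1500, 1700, 0]) cube([200, 2600, 2900]);


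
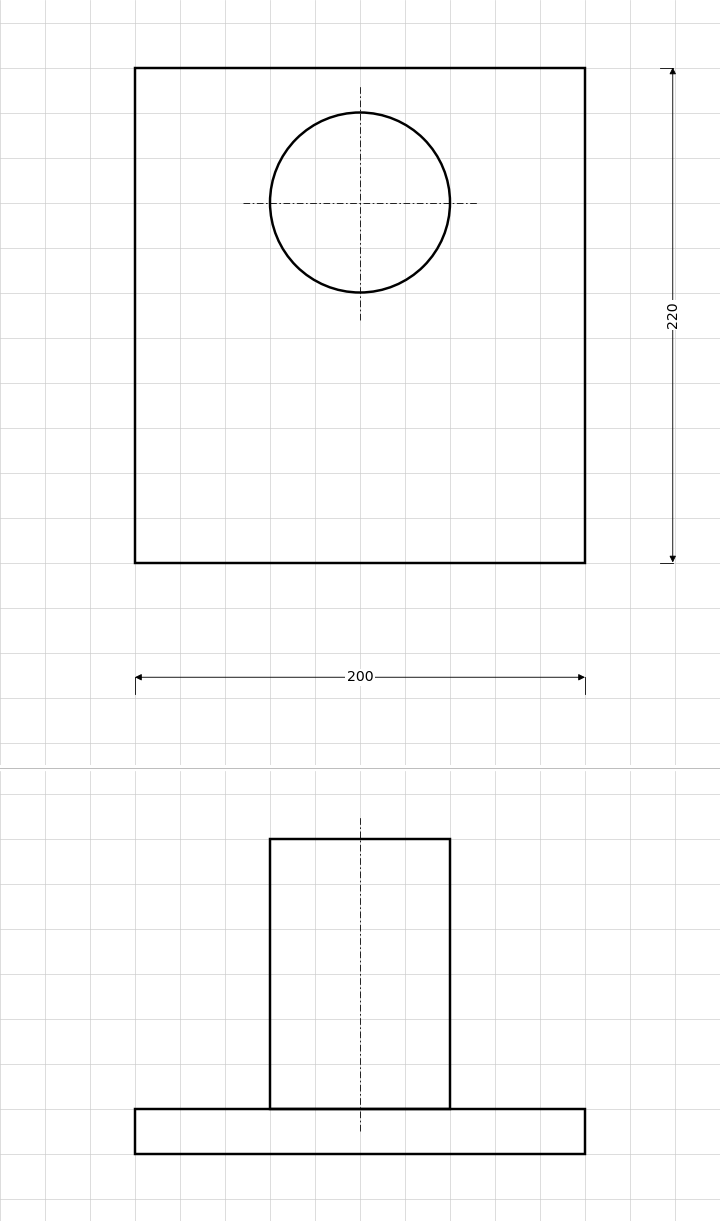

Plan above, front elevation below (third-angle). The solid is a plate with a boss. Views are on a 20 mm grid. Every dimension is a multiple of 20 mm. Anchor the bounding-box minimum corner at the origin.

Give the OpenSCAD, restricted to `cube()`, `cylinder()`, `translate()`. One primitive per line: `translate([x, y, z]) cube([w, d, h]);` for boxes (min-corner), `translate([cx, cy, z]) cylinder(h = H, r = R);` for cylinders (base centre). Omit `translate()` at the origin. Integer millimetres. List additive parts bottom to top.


cube([200, 220, 20]);
translate([100, 160, 20]) cylinder(h = 120, r = 40);


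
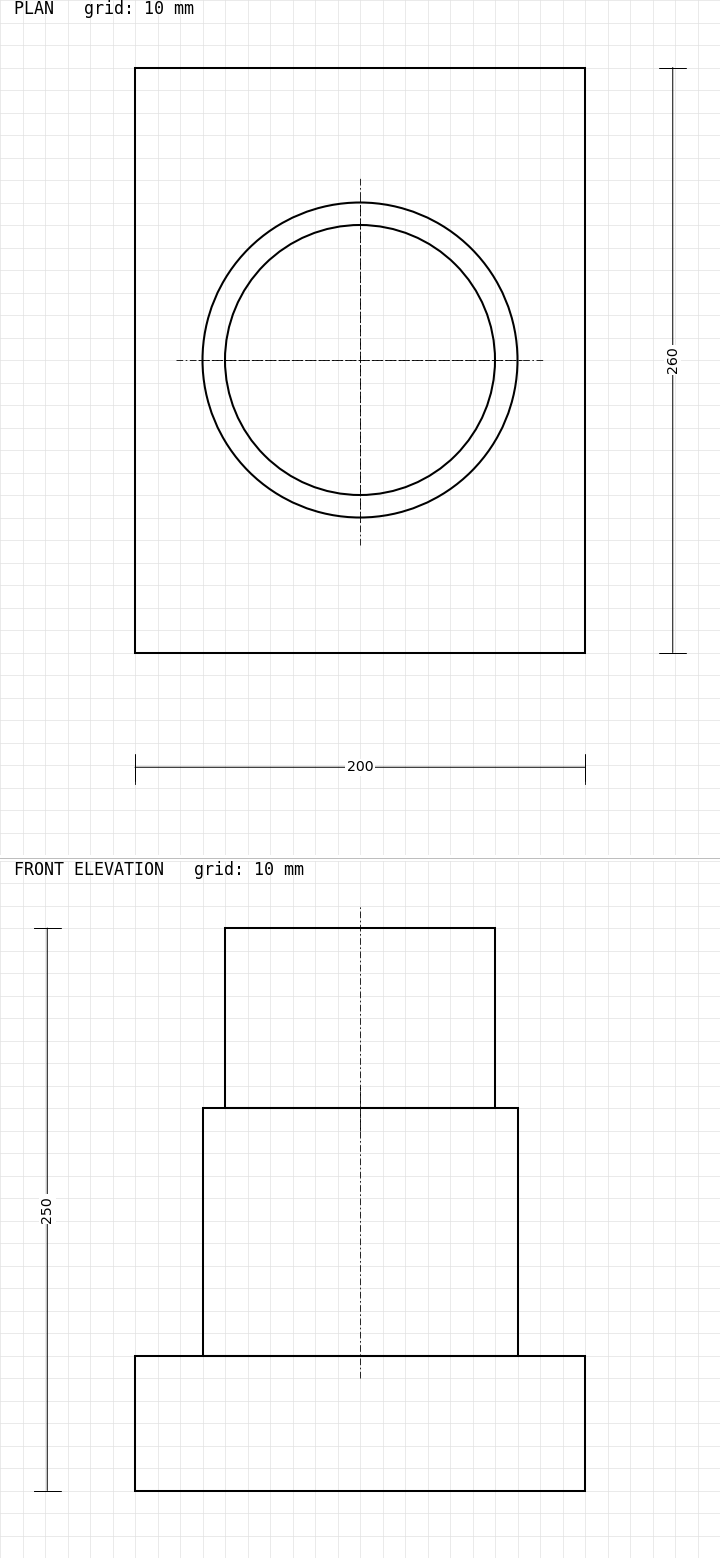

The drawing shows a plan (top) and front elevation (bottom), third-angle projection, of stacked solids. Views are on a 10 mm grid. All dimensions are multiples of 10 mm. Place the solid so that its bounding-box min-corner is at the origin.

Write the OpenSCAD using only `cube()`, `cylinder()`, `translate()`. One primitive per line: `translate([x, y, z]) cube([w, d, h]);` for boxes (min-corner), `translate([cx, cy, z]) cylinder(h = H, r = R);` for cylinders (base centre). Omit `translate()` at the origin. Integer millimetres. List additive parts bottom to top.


cube([200, 260, 60]);
translate([100, 130, 60]) cylinder(h = 110, r = 70);
translate([100, 130, 170]) cylinder(h = 80, r = 60);
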